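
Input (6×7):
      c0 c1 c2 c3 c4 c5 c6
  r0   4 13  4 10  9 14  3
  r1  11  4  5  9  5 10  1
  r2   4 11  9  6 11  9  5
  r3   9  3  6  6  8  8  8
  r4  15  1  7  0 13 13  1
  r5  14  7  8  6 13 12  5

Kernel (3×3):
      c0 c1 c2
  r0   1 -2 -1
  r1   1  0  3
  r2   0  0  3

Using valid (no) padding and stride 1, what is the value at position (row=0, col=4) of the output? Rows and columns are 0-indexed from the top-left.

1

The receptive field on the input at this output position is [9 14 3 / 5 10 1 / 11 9 5]. Elementwise product with the kernel and sum: 9·1 + 14·-2 + 3·-1 + 5·1 + 1·3 + 5·3.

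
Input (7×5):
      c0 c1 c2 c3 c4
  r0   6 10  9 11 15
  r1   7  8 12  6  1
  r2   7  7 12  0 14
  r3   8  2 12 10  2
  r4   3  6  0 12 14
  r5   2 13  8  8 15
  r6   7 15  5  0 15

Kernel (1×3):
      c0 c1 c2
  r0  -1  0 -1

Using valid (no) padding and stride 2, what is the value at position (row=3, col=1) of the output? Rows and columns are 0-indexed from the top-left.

-20

The receptive field on the input at this output position is [5 0 15]. Elementwise product with the kernel and sum: 5·-1 + 15·-1.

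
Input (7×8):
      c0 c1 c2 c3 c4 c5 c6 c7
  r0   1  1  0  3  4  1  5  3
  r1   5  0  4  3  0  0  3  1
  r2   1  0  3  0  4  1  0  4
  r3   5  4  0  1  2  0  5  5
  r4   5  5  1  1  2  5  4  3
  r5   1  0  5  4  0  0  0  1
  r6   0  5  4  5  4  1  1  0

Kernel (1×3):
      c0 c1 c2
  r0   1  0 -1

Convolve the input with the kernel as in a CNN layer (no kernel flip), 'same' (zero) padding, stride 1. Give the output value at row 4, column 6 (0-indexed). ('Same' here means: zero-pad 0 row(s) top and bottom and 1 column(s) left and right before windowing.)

The receptive field on the zero-padded input at this output position is [5 4 3]. Elementwise product with the kernel and sum: 5·1 + 3·-1.

2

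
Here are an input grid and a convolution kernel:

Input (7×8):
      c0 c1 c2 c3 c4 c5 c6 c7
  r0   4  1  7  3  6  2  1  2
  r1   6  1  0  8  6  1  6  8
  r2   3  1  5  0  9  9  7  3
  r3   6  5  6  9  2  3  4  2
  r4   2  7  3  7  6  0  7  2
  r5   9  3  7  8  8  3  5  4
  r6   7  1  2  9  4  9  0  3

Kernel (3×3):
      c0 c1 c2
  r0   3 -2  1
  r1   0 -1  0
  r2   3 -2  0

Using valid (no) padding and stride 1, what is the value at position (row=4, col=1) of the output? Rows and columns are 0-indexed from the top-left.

The receptive field on the input at this output position is [7 3 7 / 3 7 8 / 1 2 9]. Elementwise product with the kernel and sum: 7·3 + 3·-2 + 7·1 + 7·-1 + 1·3 + 2·-2.

14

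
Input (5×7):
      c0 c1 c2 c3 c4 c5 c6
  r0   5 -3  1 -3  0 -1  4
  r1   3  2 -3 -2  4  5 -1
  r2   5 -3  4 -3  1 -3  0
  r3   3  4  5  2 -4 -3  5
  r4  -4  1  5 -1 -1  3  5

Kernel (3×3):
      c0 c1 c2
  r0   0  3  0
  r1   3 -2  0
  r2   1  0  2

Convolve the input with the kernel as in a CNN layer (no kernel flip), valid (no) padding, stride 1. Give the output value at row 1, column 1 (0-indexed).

The receptive field on the input at this output position is [2 -3 -2 / -3 4 -3 / 4 5 2]. Elementwise product with the kernel and sum: -3·3 + -3·3 + 4·-2 + 4·1 + 2·2.

-18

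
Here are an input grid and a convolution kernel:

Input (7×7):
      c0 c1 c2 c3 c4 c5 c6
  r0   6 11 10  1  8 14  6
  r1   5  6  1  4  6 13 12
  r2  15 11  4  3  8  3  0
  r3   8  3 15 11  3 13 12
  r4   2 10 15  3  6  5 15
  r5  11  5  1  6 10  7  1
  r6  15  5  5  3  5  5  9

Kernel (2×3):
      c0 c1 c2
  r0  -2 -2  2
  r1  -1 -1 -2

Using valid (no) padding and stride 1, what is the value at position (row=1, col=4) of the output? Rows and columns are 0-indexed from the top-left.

-25

The receptive field on the input at this output position is [6 13 12 / 8 3 0]. Elementwise product with the kernel and sum: 6·-2 + 13·-2 + 12·2 + 8·-1 + 3·-1 + 0·-2.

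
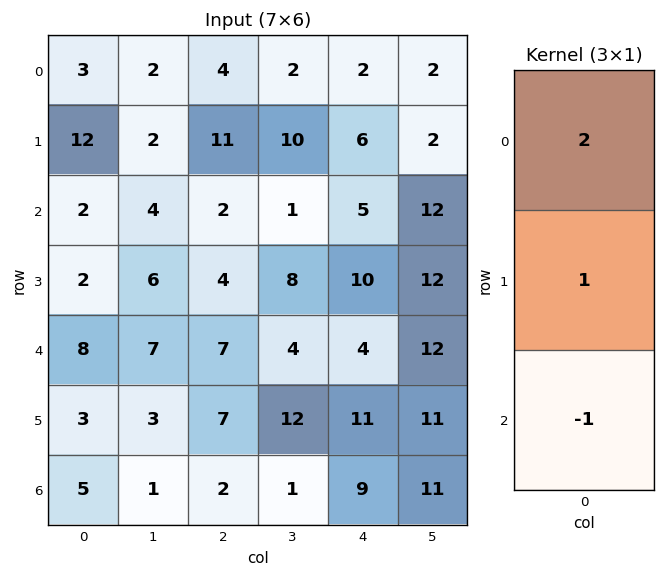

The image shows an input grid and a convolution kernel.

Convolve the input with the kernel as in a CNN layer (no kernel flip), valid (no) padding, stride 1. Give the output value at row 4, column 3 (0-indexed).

19

The receptive field on the input at this output position is [4 / 12 / 1]. Elementwise product with the kernel and sum: 4·2 + 12·1 + 1·-1.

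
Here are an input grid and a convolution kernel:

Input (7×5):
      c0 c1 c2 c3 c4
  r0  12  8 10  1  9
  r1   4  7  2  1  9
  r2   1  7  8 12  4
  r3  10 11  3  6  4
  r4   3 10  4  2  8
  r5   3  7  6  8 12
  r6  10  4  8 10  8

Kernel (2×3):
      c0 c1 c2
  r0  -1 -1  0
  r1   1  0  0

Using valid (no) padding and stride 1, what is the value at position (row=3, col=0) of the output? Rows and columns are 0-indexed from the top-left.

The receptive field on the input at this output position is [10 11 3 / 3 10 4]. Elementwise product with the kernel and sum: 10·-1 + 11·-1 + 3·1.

-18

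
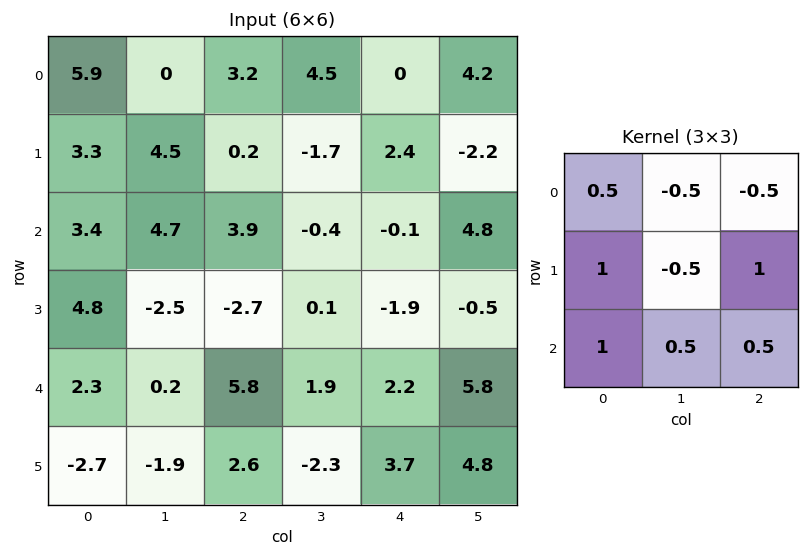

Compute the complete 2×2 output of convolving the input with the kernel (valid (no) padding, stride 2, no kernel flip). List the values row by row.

Output[0,0]: The receptive field on the input at this output position is [5.9 0 3.2 / 3.3 4.5 0.2 / 3.4 4.7 3.9]. Elementwise product with the kernel and sum: 5.9·0.5 + 0·-0.5 + 3.2·-0.5 + 3.3·1 + 4.5·-0.5 + 0.2·1 + 3.4·1 + 4.7·0.5 + 3.9·0.5.

10.3 6.45
6.05 5.4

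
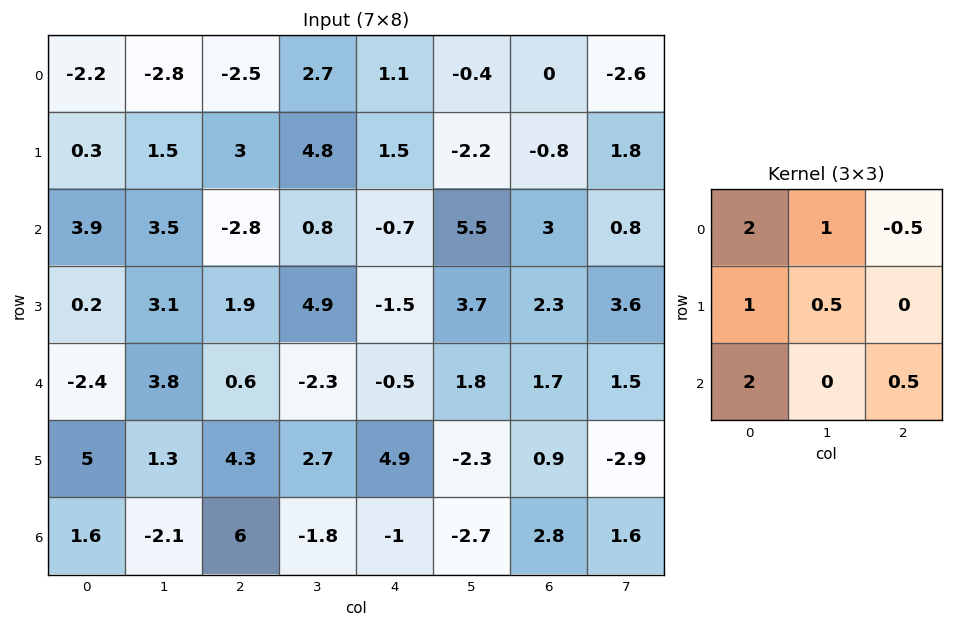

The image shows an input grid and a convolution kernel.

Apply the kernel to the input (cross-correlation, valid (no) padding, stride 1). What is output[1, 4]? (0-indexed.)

1.4

The receptive field on the input at this output position is [1.5 -2.2 -0.8 / -0.7 5.5 3 / -1.5 3.7 2.3]. Elementwise product with the kernel and sum: 1.5·2 + -2.2·1 + -0.8·-0.5 + -0.7·1 + 5.5·0.5 + -1.5·2 + 2.3·0.5.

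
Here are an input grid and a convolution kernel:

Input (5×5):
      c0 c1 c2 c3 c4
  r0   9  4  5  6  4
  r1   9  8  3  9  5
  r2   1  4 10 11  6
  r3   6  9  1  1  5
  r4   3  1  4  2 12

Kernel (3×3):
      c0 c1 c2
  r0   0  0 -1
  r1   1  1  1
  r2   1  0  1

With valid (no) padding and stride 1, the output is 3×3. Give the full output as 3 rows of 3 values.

Output[0,0]: The receptive field on the input at this output position is [9 4 5 / 9 8 3 / 1 4 10]. Elementwise product with the kernel and sum: 5·-1 + 9·1 + 8·1 + 3·1 + 1·1 + 10·1.
Output[0,1]: The receptive field on the input at this output position is [4 5 6 / 8 3 9 / 4 10 11]. Elementwise product with the kernel and sum: 6·-1 + 8·1 + 3·1 + 9·1 + 4·1 + 11·1.

26 29 29
19 26 28
13 3 17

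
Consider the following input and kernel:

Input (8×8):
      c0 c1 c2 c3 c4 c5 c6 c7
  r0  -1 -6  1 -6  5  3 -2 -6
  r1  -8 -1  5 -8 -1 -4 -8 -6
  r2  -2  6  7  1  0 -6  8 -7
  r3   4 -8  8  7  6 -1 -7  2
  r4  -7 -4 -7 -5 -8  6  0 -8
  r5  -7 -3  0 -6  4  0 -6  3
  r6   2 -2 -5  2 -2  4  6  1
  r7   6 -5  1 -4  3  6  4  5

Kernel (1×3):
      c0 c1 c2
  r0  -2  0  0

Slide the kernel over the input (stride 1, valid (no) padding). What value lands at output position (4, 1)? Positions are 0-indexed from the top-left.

The receptive field on the input at this output position is [-4 -7 -5]. Elementwise product with the kernel and sum: -4·-2.

8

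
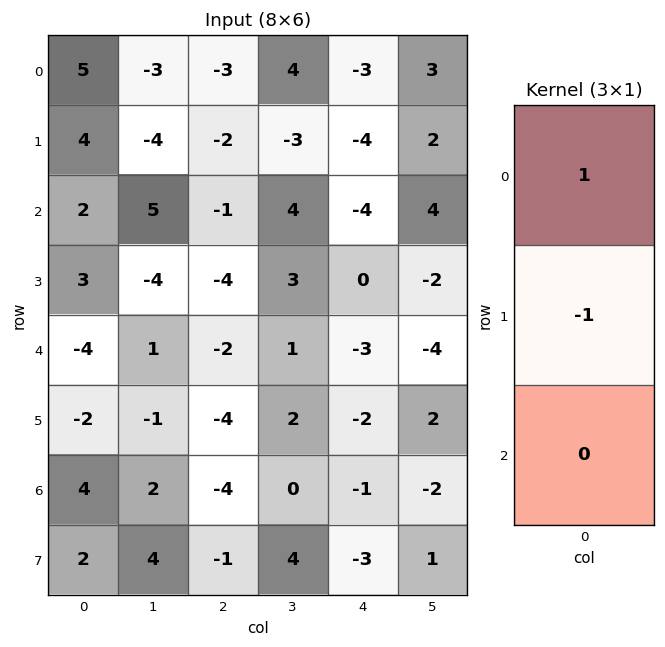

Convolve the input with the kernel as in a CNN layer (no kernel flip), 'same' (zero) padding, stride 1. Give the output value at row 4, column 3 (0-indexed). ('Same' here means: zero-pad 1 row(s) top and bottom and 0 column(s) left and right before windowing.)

The receptive field on the zero-padded input at this output position is [3 / 1 / 2]. Elementwise product with the kernel and sum: 3·1 + 1·-1.

2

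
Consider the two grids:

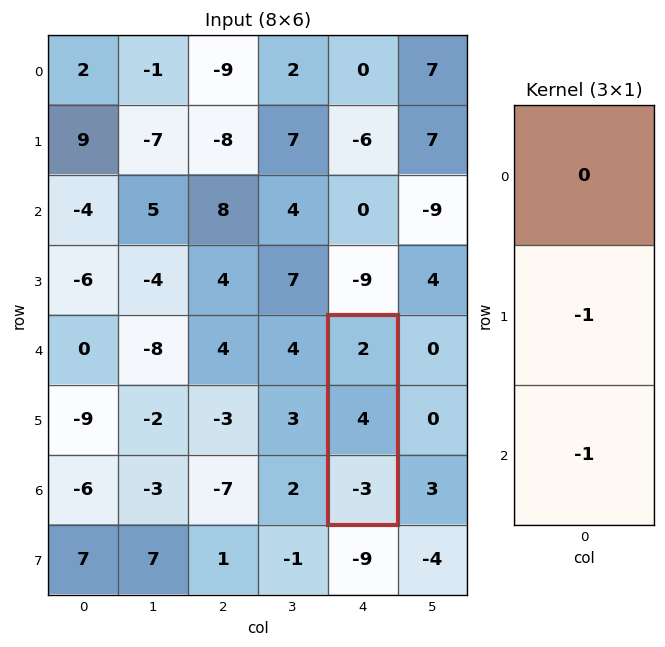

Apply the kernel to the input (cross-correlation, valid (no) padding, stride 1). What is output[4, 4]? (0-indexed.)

The receptive field on the input at this output position is [2 / 4 / -3]. Elementwise product with the kernel and sum: 4·-1 + -3·-1.

-1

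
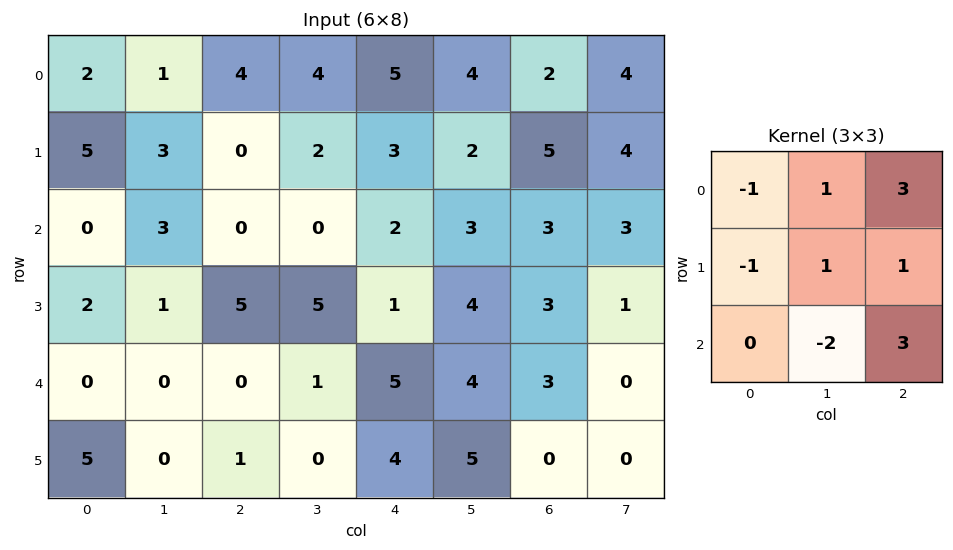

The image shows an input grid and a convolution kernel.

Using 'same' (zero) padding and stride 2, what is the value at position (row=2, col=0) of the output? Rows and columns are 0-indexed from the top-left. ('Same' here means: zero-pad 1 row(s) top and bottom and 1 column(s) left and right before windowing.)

-5

The receptive field on the zero-padded input at this output position is [0 2 1 / 0 0 0 / 0 5 0]. Elementwise product with the kernel and sum: 0·-1 + 2·1 + 1·3 + 0·-1 + 0·1 + 0·1 + 5·-2 + 0·3.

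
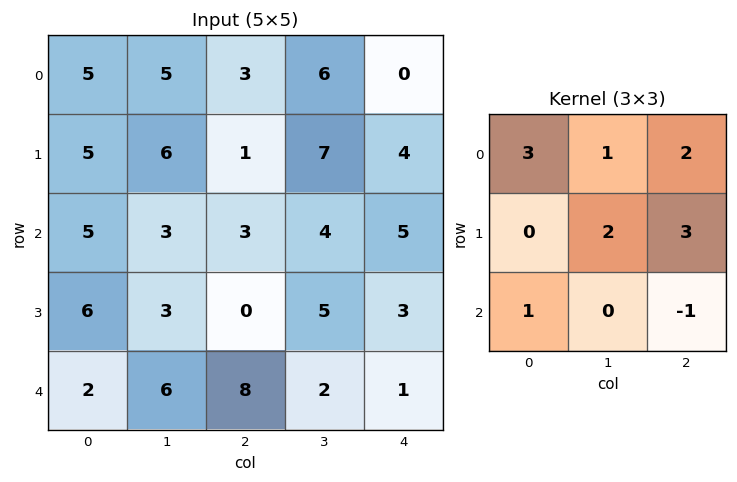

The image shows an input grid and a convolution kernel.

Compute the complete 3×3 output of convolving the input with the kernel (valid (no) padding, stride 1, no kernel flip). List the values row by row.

43 52 39
44 49 38
24 39 49

Output[0,0]: The receptive field on the input at this output position is [5 5 3 / 5 6 1 / 5 3 3]. Elementwise product with the kernel and sum: 5·3 + 5·1 + 3·2 + 6·2 + 1·3 + 5·1 + 3·-1.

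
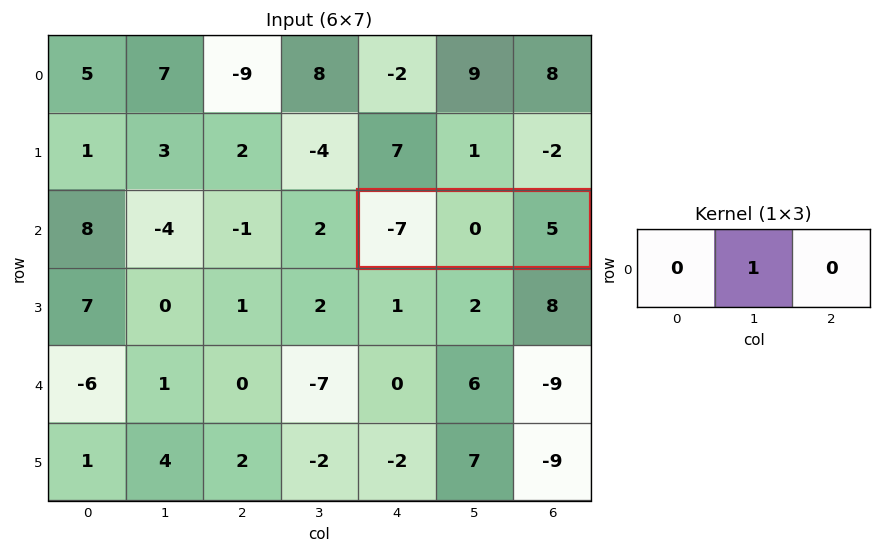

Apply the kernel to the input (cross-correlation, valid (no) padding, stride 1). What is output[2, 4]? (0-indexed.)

0

The receptive field on the input at this output position is [-7 0 5]. Elementwise product with the kernel and sum: 0·1.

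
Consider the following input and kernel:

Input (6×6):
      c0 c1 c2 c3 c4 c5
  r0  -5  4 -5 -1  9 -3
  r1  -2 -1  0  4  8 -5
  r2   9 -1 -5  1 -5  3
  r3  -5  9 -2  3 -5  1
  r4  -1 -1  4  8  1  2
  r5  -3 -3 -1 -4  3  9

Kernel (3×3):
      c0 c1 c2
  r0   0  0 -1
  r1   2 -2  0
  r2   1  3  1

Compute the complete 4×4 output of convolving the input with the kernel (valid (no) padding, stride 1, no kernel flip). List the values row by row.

Output[0,0]: The receptive field on the input at this output position is [-5 4 -5 / -2 -1 0 / 9 -1 -5]. Elementwise product with the kernel and sum: -5·-1 + -2·2 + -1·-2 + 9·1 + -1·3 + -5·1.
Output[0,1]: The receptive field on the input at this output position is [4 -5 -1 / -1 0 4 / -1 -5 1]. Elementwise product with the kernel and sum: -1·-1 + -1·2 + 0·-2 + -1·1 + -5·3 + 1·1.

4 -16 -24 -16
40 10 -18 6
-23 40 24 26
-11 -23 -13 27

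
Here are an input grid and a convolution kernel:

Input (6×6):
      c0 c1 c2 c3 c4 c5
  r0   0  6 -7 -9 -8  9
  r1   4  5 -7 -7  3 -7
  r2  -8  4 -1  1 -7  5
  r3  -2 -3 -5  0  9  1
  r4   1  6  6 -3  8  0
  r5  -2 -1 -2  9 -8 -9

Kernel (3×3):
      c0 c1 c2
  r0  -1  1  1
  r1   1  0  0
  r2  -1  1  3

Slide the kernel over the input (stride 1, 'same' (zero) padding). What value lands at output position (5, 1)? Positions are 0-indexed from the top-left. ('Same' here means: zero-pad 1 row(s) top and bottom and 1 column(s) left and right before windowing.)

9

The receptive field on the zero-padded input at this output position is [1 6 6 / -2 -1 -2 / 0 0 0]. Elementwise product with the kernel and sum: 1·-1 + 6·1 + 6·1 + -2·1 + 0·-1 + 0·1 + 0·3.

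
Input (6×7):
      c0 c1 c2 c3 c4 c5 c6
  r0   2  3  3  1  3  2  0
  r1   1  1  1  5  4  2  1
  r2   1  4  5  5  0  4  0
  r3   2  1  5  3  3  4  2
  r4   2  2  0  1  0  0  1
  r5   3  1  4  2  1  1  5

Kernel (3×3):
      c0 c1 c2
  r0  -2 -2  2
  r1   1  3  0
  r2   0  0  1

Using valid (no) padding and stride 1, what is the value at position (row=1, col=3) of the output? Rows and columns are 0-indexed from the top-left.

-5

The receptive field on the input at this output position is [5 4 2 / 5 0 4 / 3 3 4]. Elementwise product with the kernel and sum: 5·-2 + 4·-2 + 2·2 + 5·1 + 0·3 + 4·1.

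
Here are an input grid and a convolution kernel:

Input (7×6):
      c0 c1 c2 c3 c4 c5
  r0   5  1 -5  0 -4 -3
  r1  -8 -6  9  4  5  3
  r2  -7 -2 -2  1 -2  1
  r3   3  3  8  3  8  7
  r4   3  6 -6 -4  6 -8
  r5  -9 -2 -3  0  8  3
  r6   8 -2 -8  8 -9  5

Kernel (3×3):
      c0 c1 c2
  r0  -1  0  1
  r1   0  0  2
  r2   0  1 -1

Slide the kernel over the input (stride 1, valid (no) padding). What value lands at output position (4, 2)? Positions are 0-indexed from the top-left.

45

The receptive field on the input at this output position is [-6 -4 6 / -3 0 8 / -8 8 -9]. Elementwise product with the kernel and sum: -6·-1 + 6·1 + 8·2 + 8·1 + -9·-1.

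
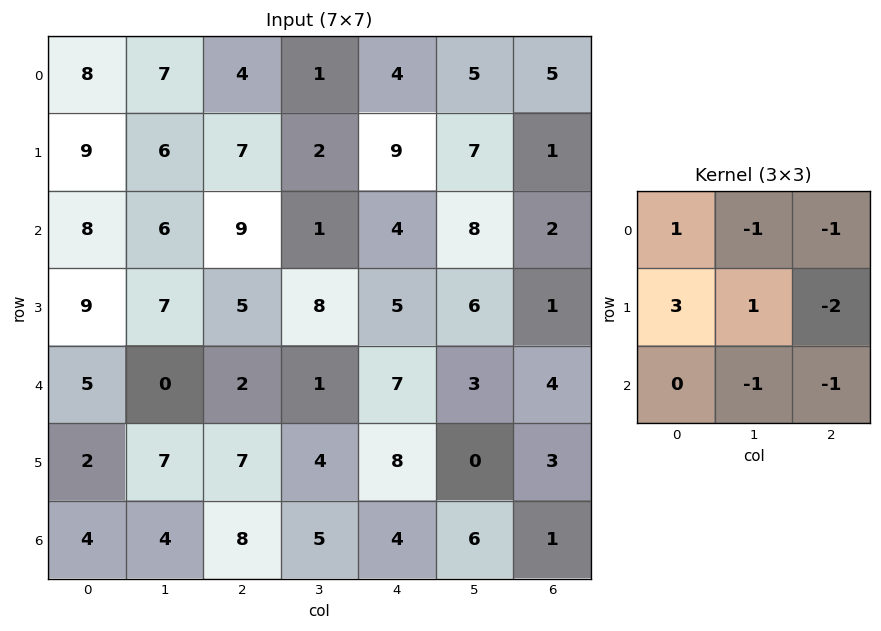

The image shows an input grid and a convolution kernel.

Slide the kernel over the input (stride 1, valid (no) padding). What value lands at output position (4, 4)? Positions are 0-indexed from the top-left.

The receptive field on the input at this output position is [7 3 4 / 8 0 3 / 4 6 1]. Elementwise product with the kernel and sum: 7·1 + 3·-1 + 4·-1 + 8·3 + 0·1 + 3·-2 + 6·-1 + 1·-1.

11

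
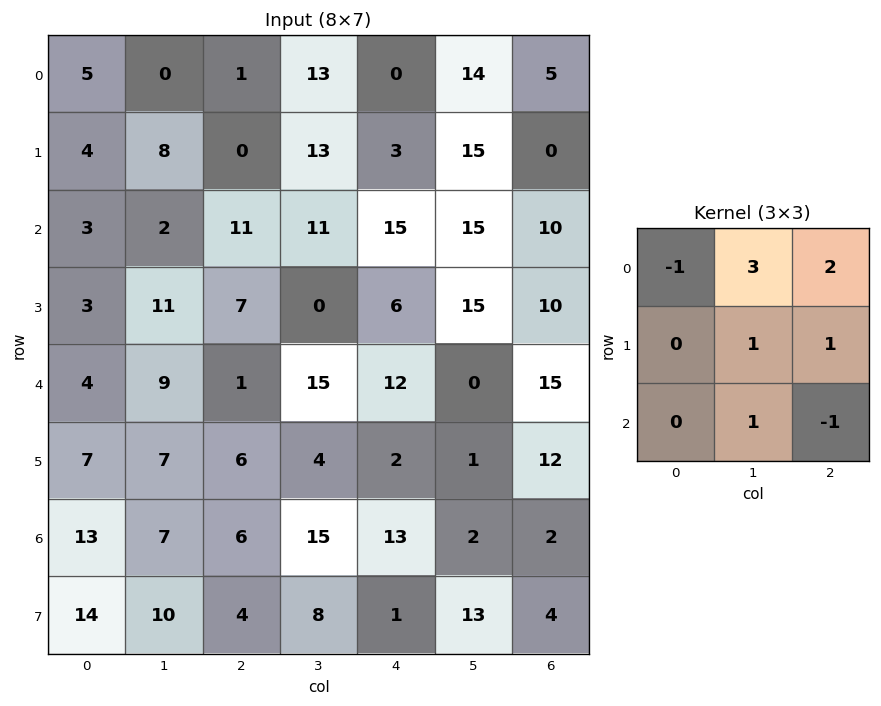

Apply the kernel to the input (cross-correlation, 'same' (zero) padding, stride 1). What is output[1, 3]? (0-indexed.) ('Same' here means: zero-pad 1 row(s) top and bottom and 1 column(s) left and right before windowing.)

50

The receptive field on the zero-padded input at this output position is [1 13 0 / 0 13 3 / 11 11 15]. Elementwise product with the kernel and sum: 1·-1 + 13·3 + 0·2 + 13·1 + 3·1 + 11·1 + 15·-1.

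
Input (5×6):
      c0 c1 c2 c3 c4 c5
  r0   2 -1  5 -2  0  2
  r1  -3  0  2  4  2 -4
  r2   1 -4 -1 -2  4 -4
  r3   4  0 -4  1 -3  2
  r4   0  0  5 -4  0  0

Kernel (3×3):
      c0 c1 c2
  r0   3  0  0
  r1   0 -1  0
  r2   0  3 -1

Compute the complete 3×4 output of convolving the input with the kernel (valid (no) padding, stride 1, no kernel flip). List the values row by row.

-5 -6 1 8
-1 -12 14 -3
-2 11 -16 -3

Output[0,0]: The receptive field on the input at this output position is [2 -1 5 / -3 0 2 / 1 -4 -1]. Elementwise product with the kernel and sum: 2·3 + 0·-1 + -4·3 + -1·-1.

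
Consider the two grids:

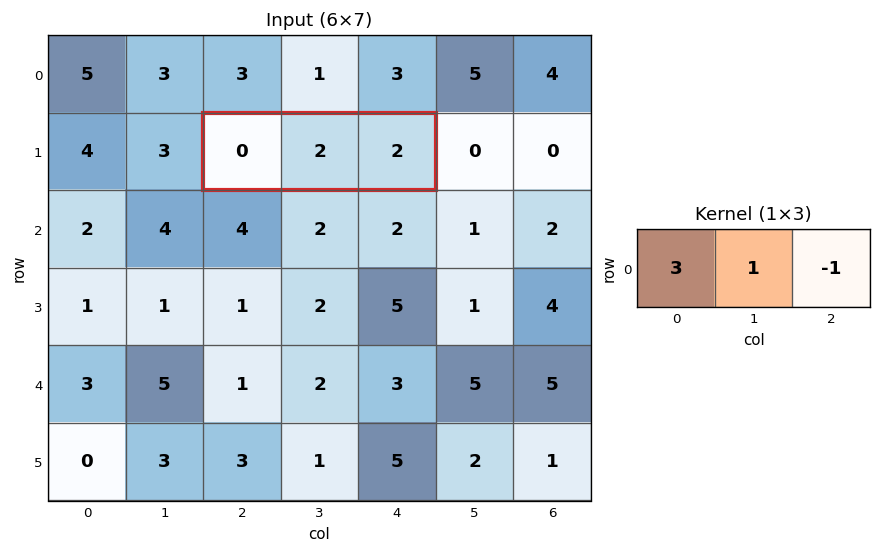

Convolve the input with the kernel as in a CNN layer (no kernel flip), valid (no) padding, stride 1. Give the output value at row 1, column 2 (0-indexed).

The receptive field on the input at this output position is [0 2 2]. Elementwise product with the kernel and sum: 0·3 + 2·1 + 2·-1.

0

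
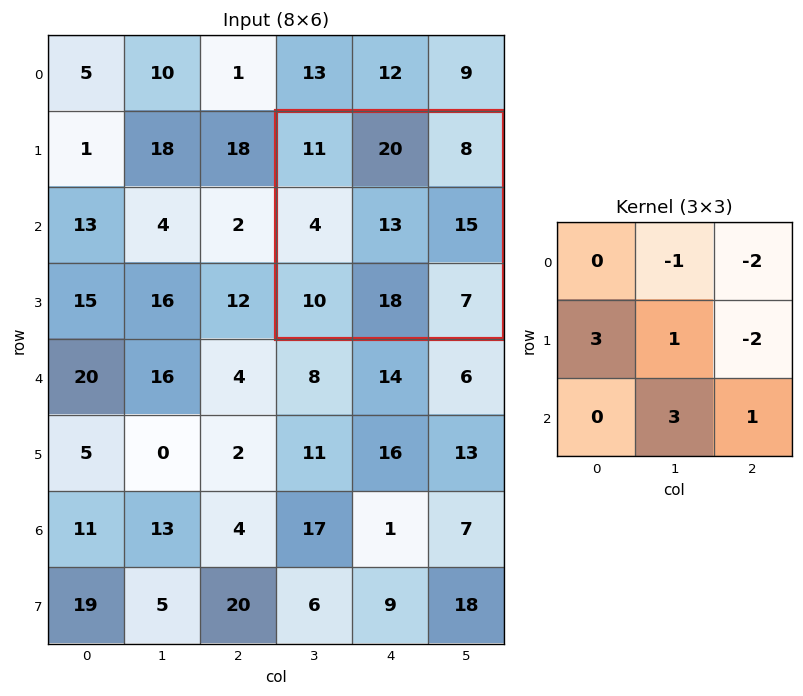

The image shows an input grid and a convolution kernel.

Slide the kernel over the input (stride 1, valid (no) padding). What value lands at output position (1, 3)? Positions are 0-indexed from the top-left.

The receptive field on the input at this output position is [11 20 8 / 4 13 15 / 10 18 7]. Elementwise product with the kernel and sum: 20·-1 + 8·-2 + 4·3 + 13·1 + 15·-2 + 18·3 + 7·1.

20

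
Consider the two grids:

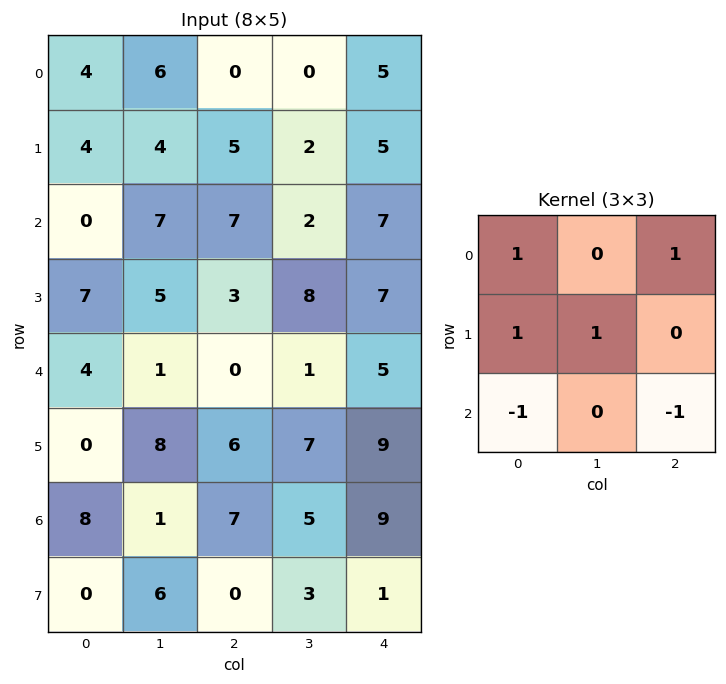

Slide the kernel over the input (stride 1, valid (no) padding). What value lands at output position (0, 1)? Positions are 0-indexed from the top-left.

6

The receptive field on the input at this output position is [6 0 0 / 4 5 2 / 7 7 2]. Elementwise product with the kernel and sum: 6·1 + 0·1 + 4·1 + 5·1 + 7·-1 + 2·-1.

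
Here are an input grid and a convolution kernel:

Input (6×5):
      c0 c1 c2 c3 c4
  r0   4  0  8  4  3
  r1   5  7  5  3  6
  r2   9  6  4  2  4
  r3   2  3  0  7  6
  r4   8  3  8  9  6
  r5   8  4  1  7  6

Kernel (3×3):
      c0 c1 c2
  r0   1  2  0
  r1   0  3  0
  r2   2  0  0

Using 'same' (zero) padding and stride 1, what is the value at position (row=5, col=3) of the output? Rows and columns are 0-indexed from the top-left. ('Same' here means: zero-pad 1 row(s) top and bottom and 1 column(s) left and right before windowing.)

47

The receptive field on the zero-padded input at this output position is [8 9 6 / 1 7 6 / 0 0 0]. Elementwise product with the kernel and sum: 8·1 + 9·2 + 7·3 + 0·2.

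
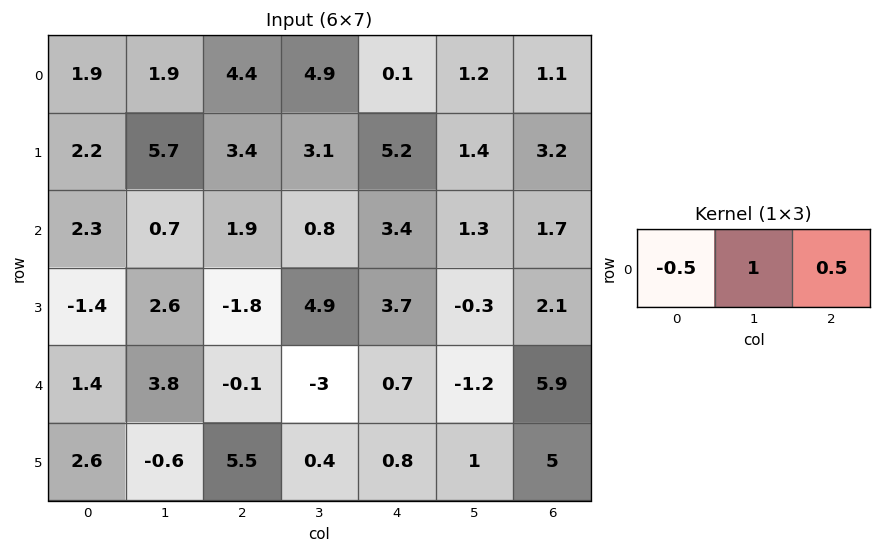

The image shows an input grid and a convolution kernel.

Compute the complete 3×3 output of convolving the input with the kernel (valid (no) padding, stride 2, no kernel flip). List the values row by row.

3.15 2.75 1.7
0.5 1.55 0.45
3.05 -2.6 1.4

Output[0,0]: The receptive field on the input at this output position is [1.9 1.9 4.4]. Elementwise product with the kernel and sum: 1.9·-0.5 + 1.9·1 + 4.4·0.5.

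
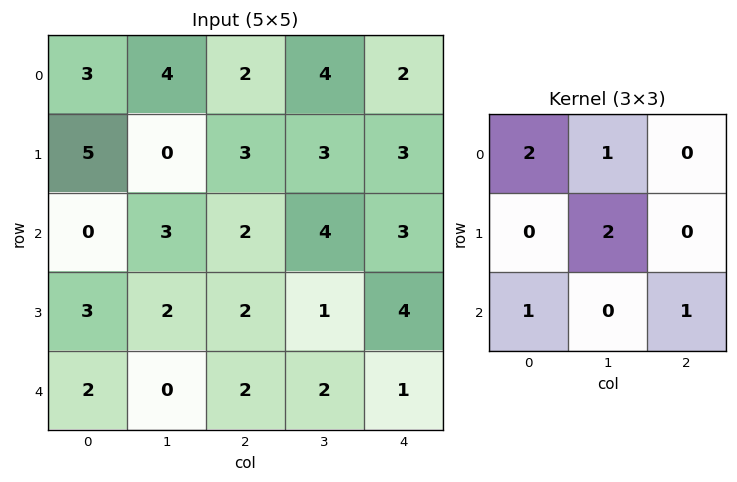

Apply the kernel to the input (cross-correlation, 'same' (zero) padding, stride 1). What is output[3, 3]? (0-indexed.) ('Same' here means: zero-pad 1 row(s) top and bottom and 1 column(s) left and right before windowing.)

13

The receptive field on the zero-padded input at this output position is [2 4 3 / 2 1 4 / 2 2 1]. Elementwise product with the kernel and sum: 2·2 + 4·1 + 1·2 + 2·1 + 1·1.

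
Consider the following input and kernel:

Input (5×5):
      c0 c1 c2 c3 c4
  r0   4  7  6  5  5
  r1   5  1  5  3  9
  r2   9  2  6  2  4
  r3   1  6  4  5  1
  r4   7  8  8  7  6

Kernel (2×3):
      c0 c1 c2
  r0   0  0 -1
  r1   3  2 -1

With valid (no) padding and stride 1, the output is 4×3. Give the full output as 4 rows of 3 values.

Output[0,0]: The receptive field on the input at this output position is [4 7 6 / 5 1 5]. Elementwise product with the kernel and sum: 6·-1 + 5·3 + 1·2 + 5·-1.

6 5 7
20 13 9
5 19 17
25 28 31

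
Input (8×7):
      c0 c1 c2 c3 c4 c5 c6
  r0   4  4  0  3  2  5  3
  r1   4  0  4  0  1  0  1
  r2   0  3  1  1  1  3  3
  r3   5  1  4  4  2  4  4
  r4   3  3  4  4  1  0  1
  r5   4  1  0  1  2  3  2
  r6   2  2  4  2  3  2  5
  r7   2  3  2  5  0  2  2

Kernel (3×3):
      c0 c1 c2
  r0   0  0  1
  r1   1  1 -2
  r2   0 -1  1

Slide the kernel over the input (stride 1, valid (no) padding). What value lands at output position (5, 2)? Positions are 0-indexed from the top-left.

-3

The receptive field on the input at this output position is [0 1 2 / 4 2 3 / 2 5 0]. Elementwise product with the kernel and sum: 2·1 + 4·1 + 2·1 + 3·-2 + 5·-1 + 0·1.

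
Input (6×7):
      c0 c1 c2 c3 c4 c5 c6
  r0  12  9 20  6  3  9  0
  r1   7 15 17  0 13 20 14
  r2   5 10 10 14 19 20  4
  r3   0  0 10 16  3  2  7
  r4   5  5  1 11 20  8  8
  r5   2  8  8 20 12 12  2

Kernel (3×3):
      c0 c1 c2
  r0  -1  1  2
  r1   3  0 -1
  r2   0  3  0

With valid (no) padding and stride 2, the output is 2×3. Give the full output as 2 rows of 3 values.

Output[0,0]: The receptive field on the input at this output position is [12 9 20 / 7 15 17 / 5 10 10]. Elementwise product with the kernel and sum: 12·-1 + 9·1 + 20·2 + 7·3 + 17·-1 + 10·3.
Output[0,1]: The receptive field on the input at this output position is [20 6 3 / 17 0 13 / 10 14 19]. Elementwise product with the kernel and sum: 20·-1 + 6·1 + 3·2 + 17·3 + 13·-1 + 14·3.

71 72 91
30 102 35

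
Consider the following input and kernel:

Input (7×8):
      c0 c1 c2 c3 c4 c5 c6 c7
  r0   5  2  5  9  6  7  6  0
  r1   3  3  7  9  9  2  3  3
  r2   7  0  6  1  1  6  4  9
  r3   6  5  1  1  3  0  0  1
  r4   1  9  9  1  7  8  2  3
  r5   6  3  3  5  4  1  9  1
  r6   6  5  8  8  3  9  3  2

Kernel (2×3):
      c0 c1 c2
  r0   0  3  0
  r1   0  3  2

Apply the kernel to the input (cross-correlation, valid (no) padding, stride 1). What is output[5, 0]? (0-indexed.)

The receptive field on the input at this output position is [6 3 3 / 6 5 8]. Elementwise product with the kernel and sum: 3·3 + 5·3 + 8·2.

40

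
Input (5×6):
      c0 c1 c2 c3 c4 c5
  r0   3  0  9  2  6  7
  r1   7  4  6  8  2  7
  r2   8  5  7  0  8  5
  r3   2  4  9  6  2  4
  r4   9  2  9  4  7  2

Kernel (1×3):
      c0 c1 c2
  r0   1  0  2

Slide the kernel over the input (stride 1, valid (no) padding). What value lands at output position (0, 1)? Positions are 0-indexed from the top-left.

The receptive field on the input at this output position is [0 9 2]. Elementwise product with the kernel and sum: 0·1 + 2·2.

4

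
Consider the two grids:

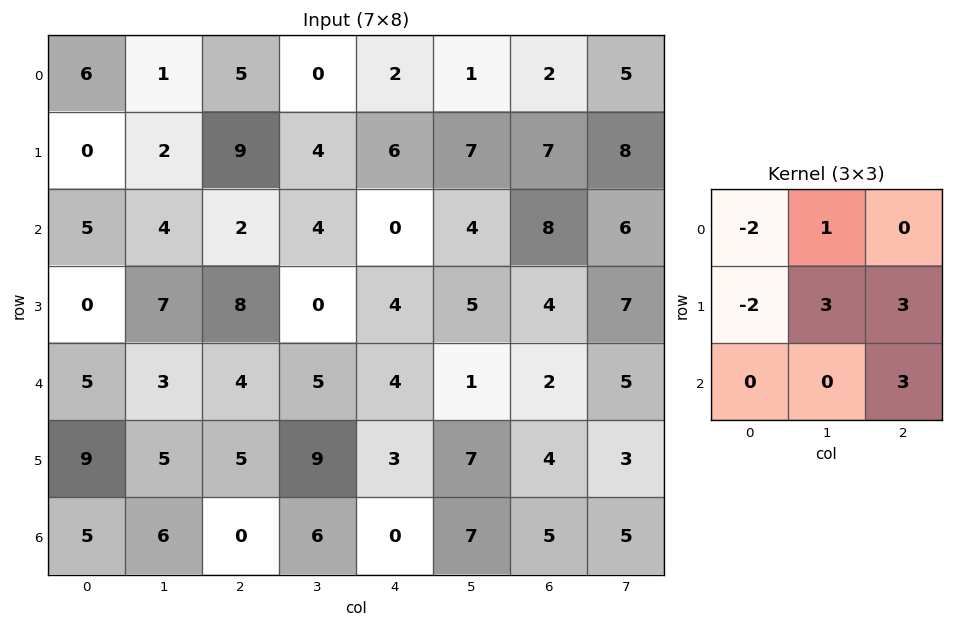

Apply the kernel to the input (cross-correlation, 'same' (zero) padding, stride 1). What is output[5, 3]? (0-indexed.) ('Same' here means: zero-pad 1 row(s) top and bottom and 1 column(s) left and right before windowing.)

The receptive field on the zero-padded input at this output position is [4 5 4 / 5 9 3 / 0 6 0]. Elementwise product with the kernel and sum: 4·-2 + 5·1 + 5·-2 + 9·3 + 3·3 + 0·3.

23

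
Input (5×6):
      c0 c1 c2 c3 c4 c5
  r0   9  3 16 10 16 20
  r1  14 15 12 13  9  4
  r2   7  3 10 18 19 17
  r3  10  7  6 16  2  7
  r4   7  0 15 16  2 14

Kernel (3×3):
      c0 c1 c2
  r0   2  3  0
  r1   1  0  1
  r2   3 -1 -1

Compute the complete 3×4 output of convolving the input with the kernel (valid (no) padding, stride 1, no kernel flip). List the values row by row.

61 63 76 103
107 86 92 127
45 28 109 148

Output[0,0]: The receptive field on the input at this output position is [9 3 16 / 14 15 12 / 7 3 10]. Elementwise product with the kernel and sum: 9·2 + 3·3 + 14·1 + 12·1 + 7·3 + 3·-1 + 10·-1.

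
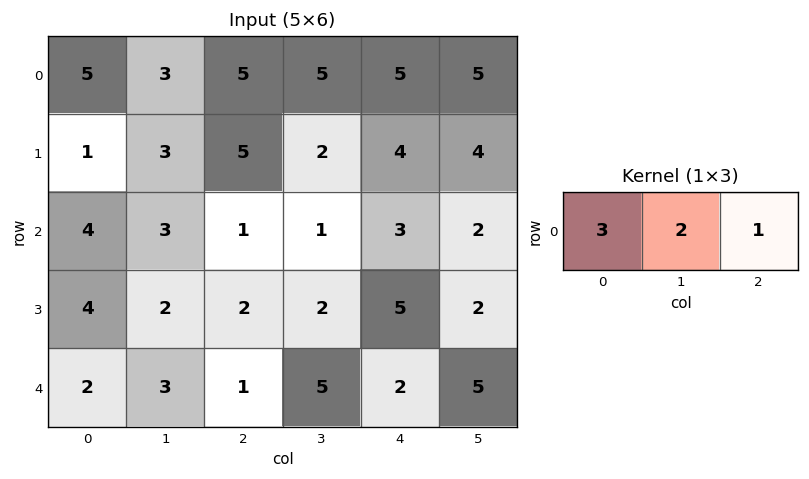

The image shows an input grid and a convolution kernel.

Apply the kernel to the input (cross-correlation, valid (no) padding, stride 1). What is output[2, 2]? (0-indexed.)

The receptive field on the input at this output position is [1 1 3]. Elementwise product with the kernel and sum: 1·3 + 1·2 + 3·1.

8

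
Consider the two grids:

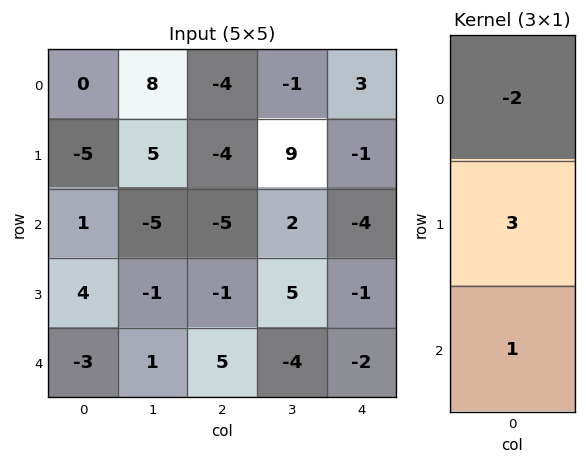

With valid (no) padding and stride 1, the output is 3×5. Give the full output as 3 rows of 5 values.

Output[0,0]: The receptive field on the input at this output position is [0 / -5 / 1]. Elementwise product with the kernel and sum: 0·-2 + -5·3 + 1·1.

-14 -6 -9 31 -13
17 -26 -8 -7 -11
7 8 12 7 3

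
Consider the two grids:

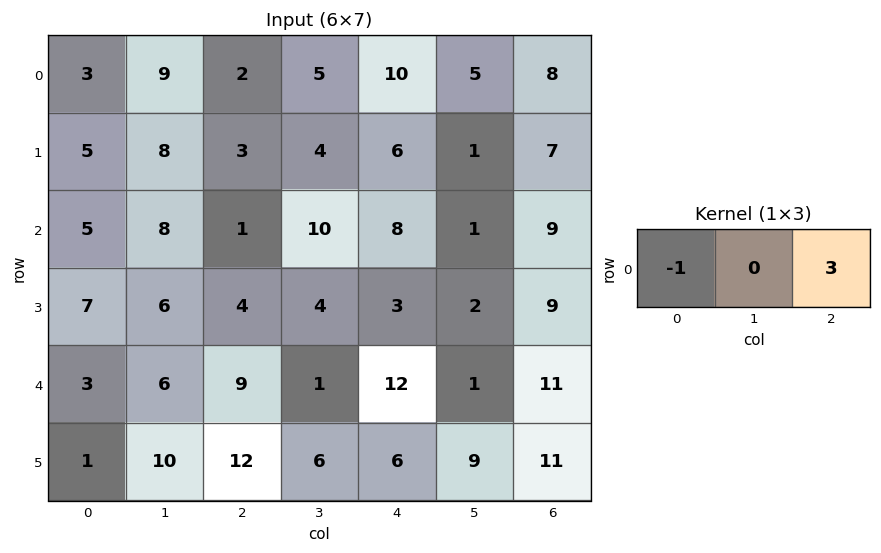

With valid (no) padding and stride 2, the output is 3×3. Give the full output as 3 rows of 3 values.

3 28 14
-2 23 19
24 27 21

Output[0,0]: The receptive field on the input at this output position is [3 9 2]. Elementwise product with the kernel and sum: 3·-1 + 2·3.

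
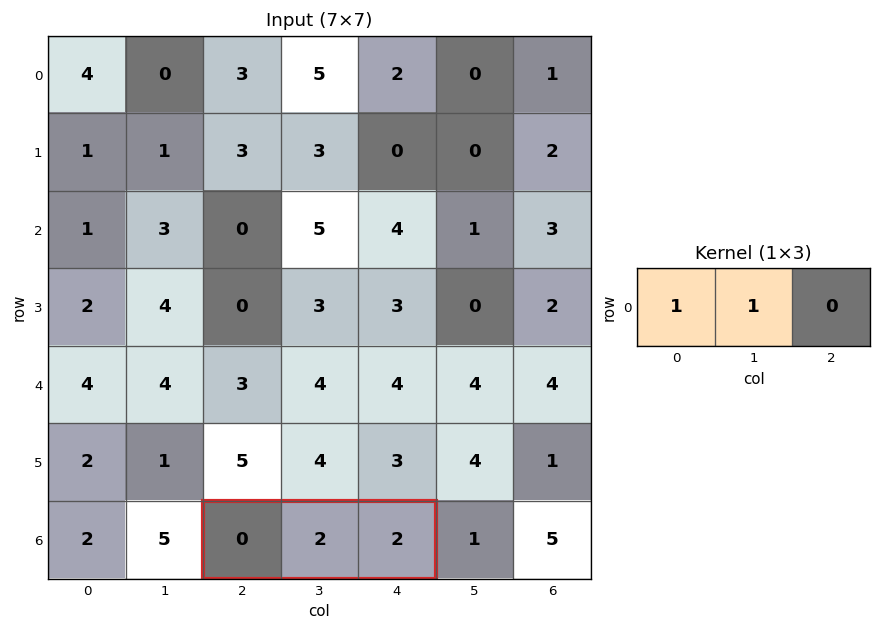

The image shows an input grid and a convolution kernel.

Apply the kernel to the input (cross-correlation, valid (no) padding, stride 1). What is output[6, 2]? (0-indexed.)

2

The receptive field on the input at this output position is [0 2 2]. Elementwise product with the kernel and sum: 0·1 + 2·1.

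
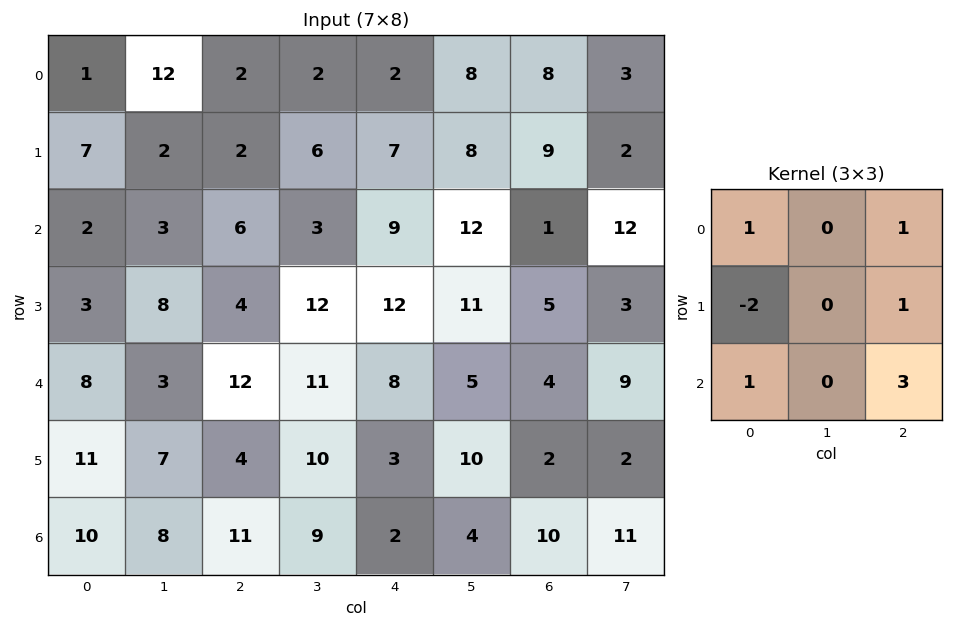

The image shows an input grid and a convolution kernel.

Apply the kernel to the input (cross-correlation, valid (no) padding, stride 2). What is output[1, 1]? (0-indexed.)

The receptive field on the input at this output position is [6 3 9 / 4 12 12 / 12 11 8]. Elementwise product with the kernel and sum: 6·1 + 9·1 + 4·-2 + 12·1 + 12·1 + 8·3.

55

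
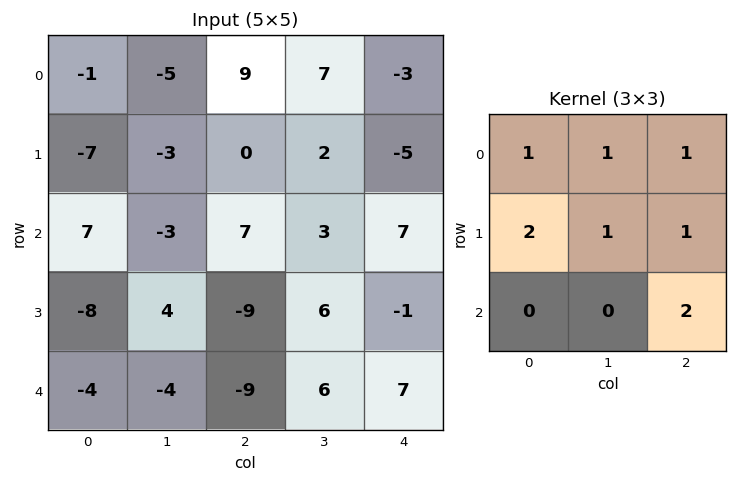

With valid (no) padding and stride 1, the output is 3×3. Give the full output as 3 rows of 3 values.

0 13 24
-10 15 19
-28 24 18

Output[0,0]: The receptive field on the input at this output position is [-1 -5 9 / -7 -3 0 / 7 -3 7]. Elementwise product with the kernel and sum: -1·1 + -5·1 + 9·1 + -7·2 + -3·1 + 0·1 + 7·2.
Output[0,1]: The receptive field on the input at this output position is [-5 9 7 / -3 0 2 / -3 7 3]. Elementwise product with the kernel and sum: -5·1 + 9·1 + 7·1 + -3·2 + 0·1 + 2·1 + 3·2.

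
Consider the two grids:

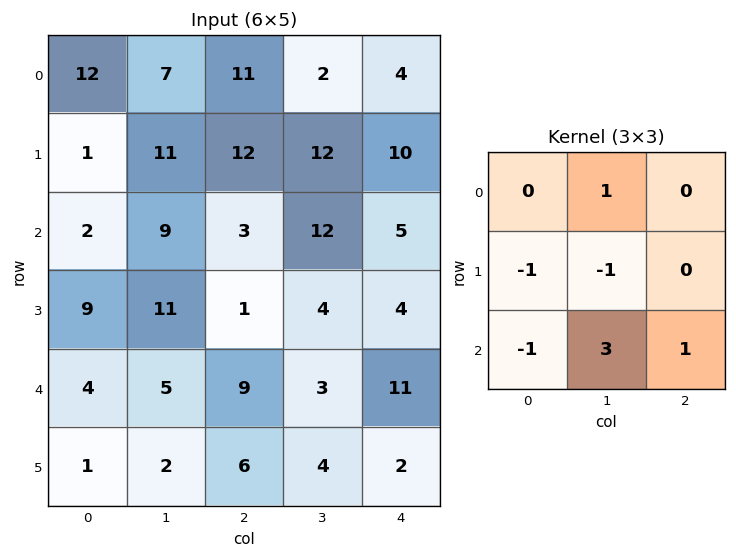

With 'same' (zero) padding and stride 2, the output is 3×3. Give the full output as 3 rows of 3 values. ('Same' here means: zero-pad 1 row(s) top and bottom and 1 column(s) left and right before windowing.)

Output[0,0]: The receptive field on the zero-padded input at this output position is [0 0 0 / 0 12 7 / 0 1 11]. Elementwise product with the kernel and sum: 0·1 + 0·-1 + 12·-1 + 0·-1 + 1·3 + 11·1.

2 19 12
37 -4 1
10 7 -8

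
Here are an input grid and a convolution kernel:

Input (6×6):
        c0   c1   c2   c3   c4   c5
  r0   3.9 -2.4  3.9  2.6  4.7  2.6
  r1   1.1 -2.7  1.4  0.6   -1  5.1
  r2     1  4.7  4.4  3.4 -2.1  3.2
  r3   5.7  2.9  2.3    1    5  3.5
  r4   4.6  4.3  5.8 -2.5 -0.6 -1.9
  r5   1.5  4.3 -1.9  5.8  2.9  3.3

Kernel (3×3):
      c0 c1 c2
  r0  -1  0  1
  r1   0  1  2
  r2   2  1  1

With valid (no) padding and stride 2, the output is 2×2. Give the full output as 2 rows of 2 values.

11.2 9.5
30.2 13

Output[0,0]: The receptive field on the input at this output position is [3.9 -2.4 3.9 / 1.1 -2.7 1.4 / 1 4.7 4.4]. Elementwise product with the kernel and sum: 3.9·-1 + 3.9·1 + -2.7·1 + 1.4·2 + 1·2 + 4.7·1 + 4.4·1.
Output[0,1]: The receptive field on the input at this output position is [3.9 2.6 4.7 / 1.4 0.6 -1 / 4.4 3.4 -2.1]. Elementwise product with the kernel and sum: 3.9·-1 + 4.7·1 + 0.6·1 + -1·2 + 4.4·2 + 3.4·1 + -2.1·1.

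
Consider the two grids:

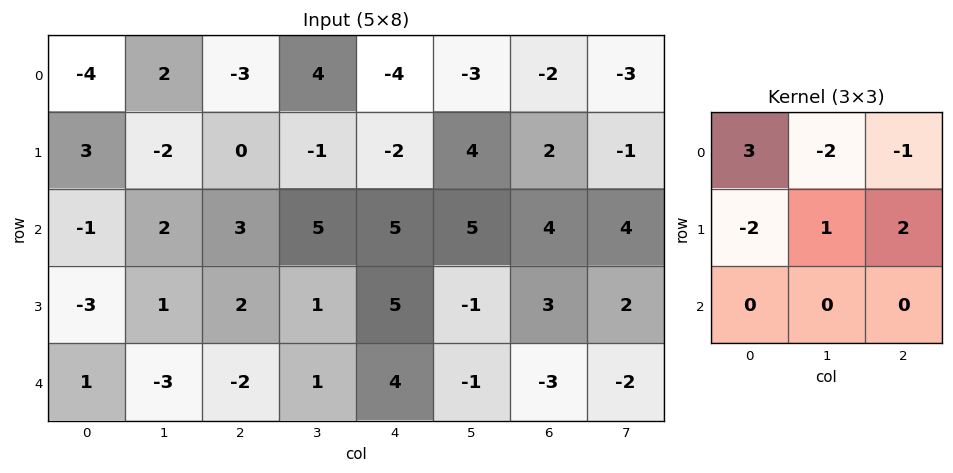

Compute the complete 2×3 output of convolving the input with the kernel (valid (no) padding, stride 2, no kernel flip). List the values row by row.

-21 -18 8
1 1 -4

Output[0,0]: The receptive field on the input at this output position is [-4 2 -3 / 3 -2 0 / -1 2 3]. Elementwise product with the kernel and sum: -4·3 + 2·-2 + -3·-1 + 3·-2 + -2·1 + 0·2.
Output[0,1]: The receptive field on the input at this output position is [-3 4 -4 / 0 -1 -2 / 3 5 5]. Elementwise product with the kernel and sum: -3·3 + 4·-2 + -4·-1 + 0·-2 + -1·1 + -2·2.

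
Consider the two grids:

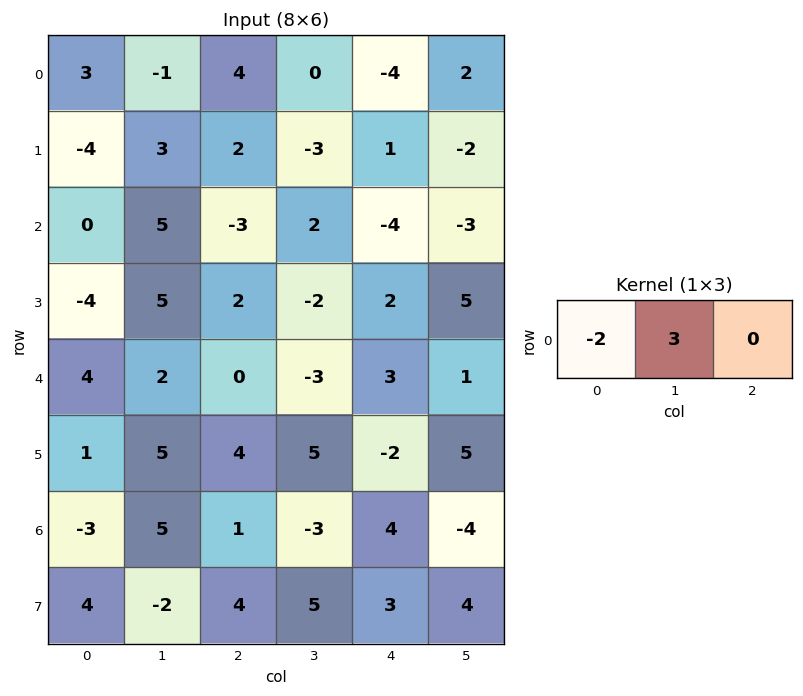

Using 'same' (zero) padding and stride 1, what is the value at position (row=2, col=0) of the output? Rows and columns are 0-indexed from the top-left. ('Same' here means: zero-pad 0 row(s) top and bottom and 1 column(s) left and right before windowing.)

The receptive field on the zero-padded input at this output position is [0 0 5]. Elementwise product with the kernel and sum: 0·-2 + 0·3.

0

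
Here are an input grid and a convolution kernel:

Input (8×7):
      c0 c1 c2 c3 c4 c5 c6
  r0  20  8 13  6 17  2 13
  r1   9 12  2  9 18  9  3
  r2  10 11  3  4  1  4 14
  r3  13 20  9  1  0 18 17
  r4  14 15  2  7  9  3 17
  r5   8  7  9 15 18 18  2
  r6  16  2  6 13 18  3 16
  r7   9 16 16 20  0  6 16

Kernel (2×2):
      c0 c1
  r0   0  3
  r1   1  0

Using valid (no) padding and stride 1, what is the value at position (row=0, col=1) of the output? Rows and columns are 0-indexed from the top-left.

The receptive field on the input at this output position is [8 13 / 12 2]. Elementwise product with the kernel and sum: 13·3 + 12·1.

51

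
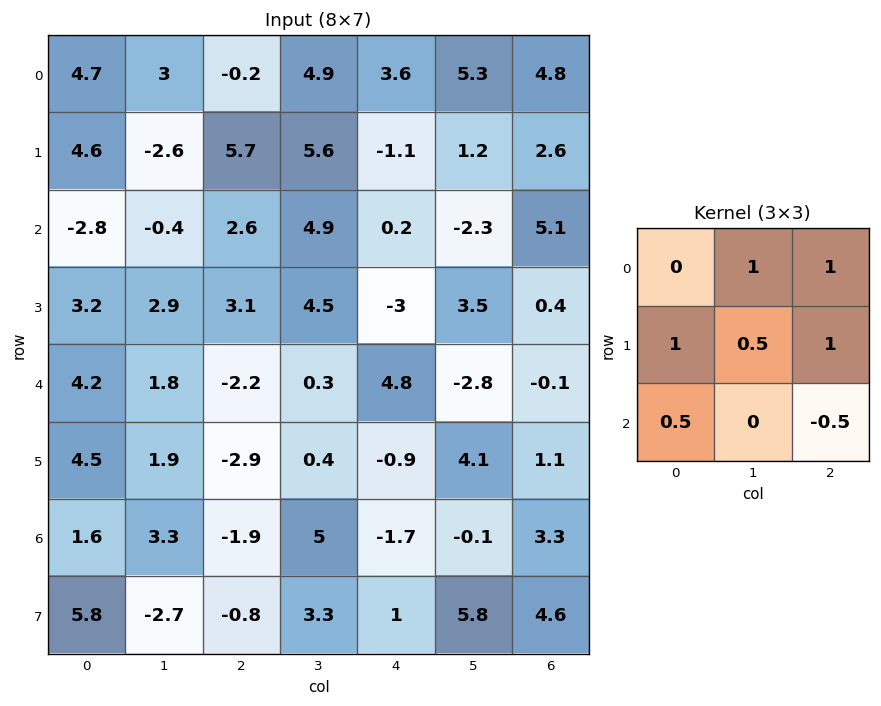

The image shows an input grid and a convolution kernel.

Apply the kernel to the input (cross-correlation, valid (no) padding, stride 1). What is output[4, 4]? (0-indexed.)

The receptive field on the input at this output position is [4.8 -2.8 -0.1 / -0.9 4.1 1.1 / -1.7 -0.1 3.3]. Elementwise product with the kernel and sum: -2.8·1 + -0.1·1 + -0.9·1 + 4.1·0.5 + 1.1·1 + -1.7·0.5 + 3.3·-0.5.

-3.15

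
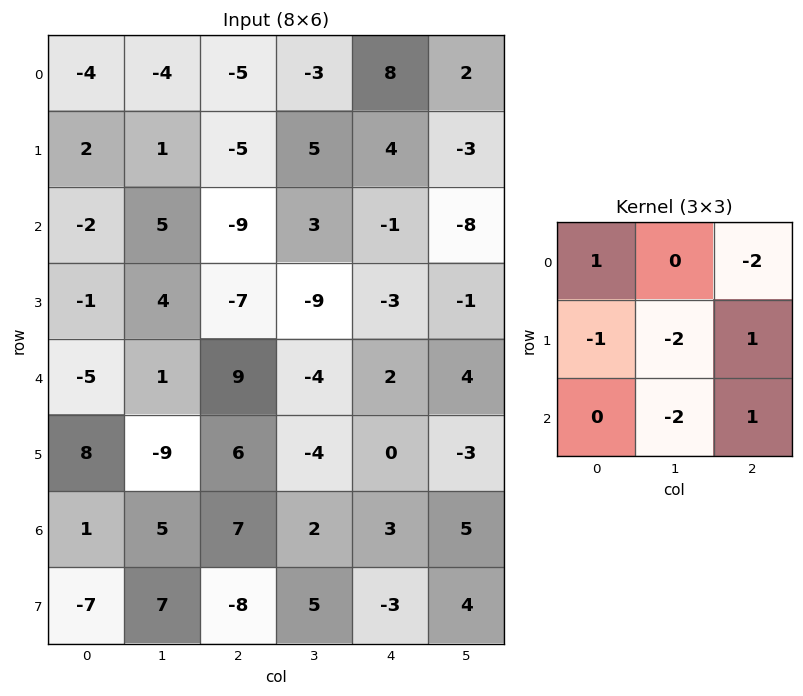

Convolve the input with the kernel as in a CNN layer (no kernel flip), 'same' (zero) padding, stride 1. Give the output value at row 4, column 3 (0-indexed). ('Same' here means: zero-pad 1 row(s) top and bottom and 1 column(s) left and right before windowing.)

The receptive field on the zero-padded input at this output position is [-7 -9 -3 / 9 -4 2 / 6 -4 0]. Elementwise product with the kernel and sum: -7·1 + -3·-2 + 9·-1 + -4·-2 + 2·1 + -4·-2 + 0·1.

8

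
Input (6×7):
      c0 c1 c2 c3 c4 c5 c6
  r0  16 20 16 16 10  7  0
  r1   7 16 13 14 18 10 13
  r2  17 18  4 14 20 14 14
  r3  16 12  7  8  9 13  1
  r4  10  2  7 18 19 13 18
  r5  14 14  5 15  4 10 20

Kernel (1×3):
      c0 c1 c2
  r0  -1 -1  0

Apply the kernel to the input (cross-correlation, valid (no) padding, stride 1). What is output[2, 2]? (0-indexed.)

The receptive field on the input at this output position is [4 14 20]. Elementwise product with the kernel and sum: 4·-1 + 14·-1.

-18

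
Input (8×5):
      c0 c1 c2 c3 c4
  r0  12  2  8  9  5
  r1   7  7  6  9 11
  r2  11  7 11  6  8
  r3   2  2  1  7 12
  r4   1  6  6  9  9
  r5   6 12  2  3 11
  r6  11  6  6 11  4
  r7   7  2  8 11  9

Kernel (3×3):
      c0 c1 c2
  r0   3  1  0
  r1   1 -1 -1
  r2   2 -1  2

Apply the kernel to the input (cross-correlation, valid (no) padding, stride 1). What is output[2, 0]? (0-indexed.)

47

The receptive field on the input at this output position is [11 7 11 / 2 2 1 / 1 6 6]. Elementwise product with the kernel and sum: 11·3 + 7·1 + 2·1 + 2·-1 + 1·-1 + 1·2 + 6·-1 + 6·2.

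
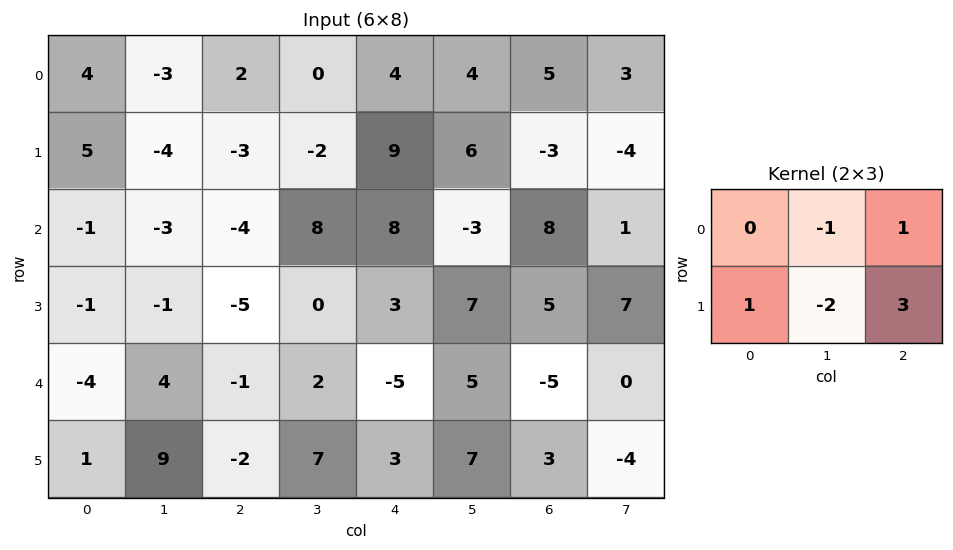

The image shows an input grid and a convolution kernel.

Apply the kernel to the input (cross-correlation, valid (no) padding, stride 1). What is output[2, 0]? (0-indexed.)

-15

The receptive field on the input at this output position is [-1 -3 -4 / -1 -1 -5]. Elementwise product with the kernel and sum: -3·-1 + -4·1 + -1·1 + -1·-2 + -5·3.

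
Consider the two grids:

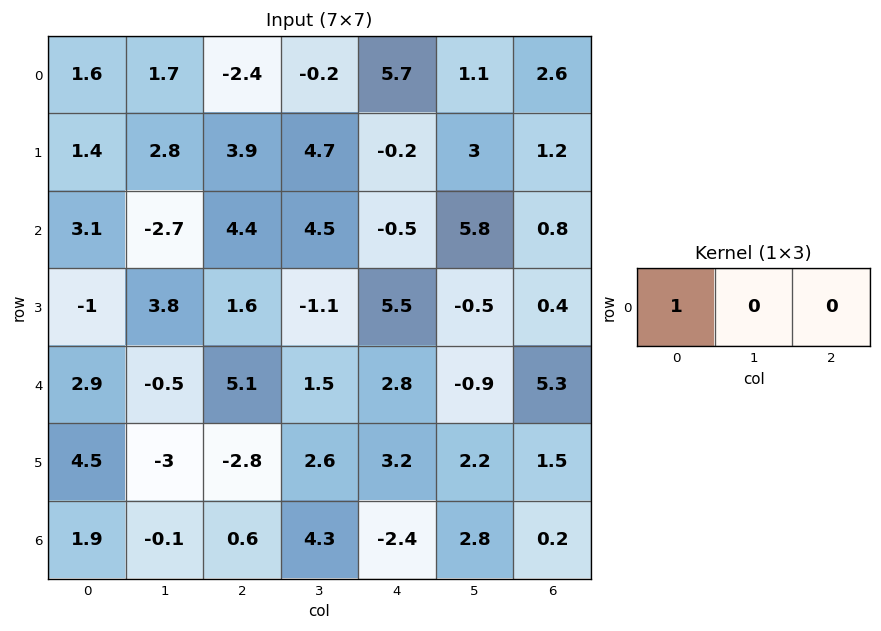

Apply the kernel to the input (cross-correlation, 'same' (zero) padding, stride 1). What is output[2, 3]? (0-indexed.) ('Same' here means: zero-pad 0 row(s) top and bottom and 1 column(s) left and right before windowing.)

The receptive field on the zero-padded input at this output position is [4.4 4.5 -0.5]. Elementwise product with the kernel and sum: 4.4·1.

4.4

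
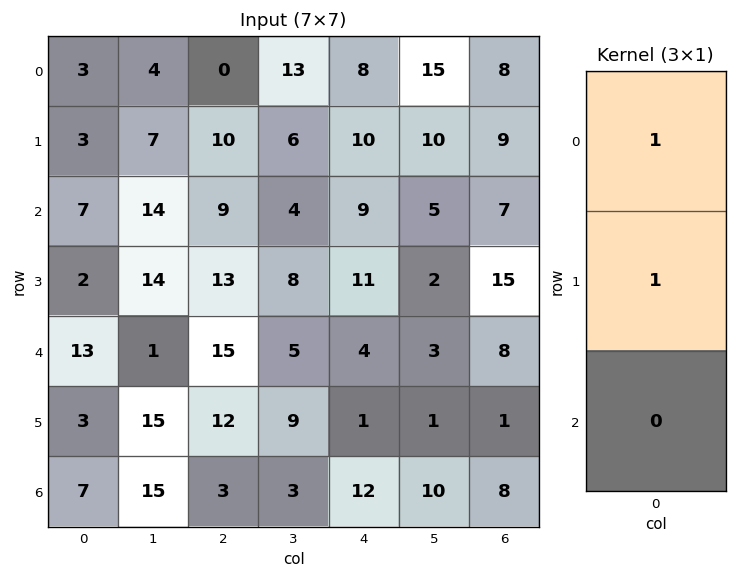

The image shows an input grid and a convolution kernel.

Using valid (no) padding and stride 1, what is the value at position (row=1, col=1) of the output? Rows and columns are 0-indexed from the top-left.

The receptive field on the input at this output position is [7 / 14 / 14]. Elementwise product with the kernel and sum: 7·1 + 14·1.

21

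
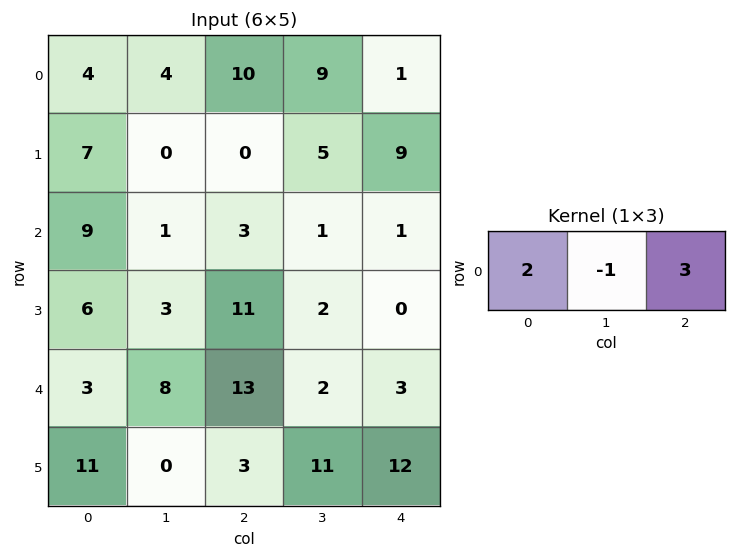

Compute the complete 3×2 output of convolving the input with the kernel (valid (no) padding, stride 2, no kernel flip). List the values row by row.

34 14
26 8
37 33

Output[0,0]: The receptive field on the input at this output position is [4 4 10]. Elementwise product with the kernel and sum: 4·2 + 4·-1 + 10·3.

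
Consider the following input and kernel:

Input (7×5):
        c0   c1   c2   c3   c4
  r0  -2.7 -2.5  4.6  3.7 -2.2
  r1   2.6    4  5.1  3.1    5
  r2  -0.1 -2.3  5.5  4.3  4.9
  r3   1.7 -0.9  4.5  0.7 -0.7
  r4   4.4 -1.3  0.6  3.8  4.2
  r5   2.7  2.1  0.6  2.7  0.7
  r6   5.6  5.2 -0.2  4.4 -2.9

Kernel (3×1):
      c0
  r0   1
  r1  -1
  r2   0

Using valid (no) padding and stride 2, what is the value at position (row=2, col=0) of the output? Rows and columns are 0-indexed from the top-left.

1.7

The receptive field on the input at this output position is [4.4 / 2.7 / 5.6]. Elementwise product with the kernel and sum: 4.4·1 + 2.7·-1.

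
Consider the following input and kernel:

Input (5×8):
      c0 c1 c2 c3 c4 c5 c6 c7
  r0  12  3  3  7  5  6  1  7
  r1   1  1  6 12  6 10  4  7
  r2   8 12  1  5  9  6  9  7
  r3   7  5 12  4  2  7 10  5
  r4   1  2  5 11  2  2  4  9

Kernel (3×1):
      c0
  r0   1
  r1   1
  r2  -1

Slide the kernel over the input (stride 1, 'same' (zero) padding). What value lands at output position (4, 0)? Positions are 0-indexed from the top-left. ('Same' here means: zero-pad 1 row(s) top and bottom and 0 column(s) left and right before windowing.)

The receptive field on the zero-padded input at this output position is [7 / 1 / 0]. Elementwise product with the kernel and sum: 7·1 + 1·1 + 0·-1.

8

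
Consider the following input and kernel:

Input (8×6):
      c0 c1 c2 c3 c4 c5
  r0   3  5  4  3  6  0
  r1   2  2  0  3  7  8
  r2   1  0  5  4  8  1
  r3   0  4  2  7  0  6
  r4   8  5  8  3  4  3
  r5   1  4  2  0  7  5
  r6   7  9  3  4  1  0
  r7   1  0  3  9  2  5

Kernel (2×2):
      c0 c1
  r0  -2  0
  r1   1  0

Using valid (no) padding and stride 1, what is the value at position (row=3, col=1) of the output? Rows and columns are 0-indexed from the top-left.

-3

The receptive field on the input at this output position is [4 2 / 5 8]. Elementwise product with the kernel and sum: 4·-2 + 5·1.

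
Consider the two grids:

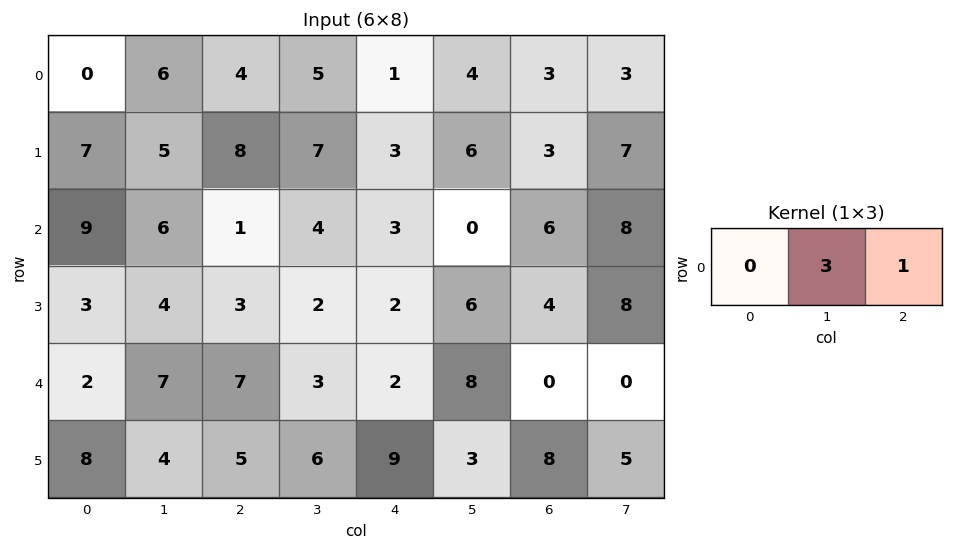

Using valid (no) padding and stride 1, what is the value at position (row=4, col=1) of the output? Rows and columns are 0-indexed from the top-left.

24

The receptive field on the input at this output position is [7 7 3]. Elementwise product with the kernel and sum: 7·3 + 3·1.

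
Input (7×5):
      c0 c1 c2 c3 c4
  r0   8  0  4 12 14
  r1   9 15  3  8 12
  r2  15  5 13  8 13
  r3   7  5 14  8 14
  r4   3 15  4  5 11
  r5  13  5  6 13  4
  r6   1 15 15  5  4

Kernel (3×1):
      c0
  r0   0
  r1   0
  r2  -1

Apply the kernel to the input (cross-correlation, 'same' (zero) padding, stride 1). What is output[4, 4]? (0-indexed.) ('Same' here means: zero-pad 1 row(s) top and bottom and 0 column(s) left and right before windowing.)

-4

The receptive field on the zero-padded input at this output position is [14 / 11 / 4]. Elementwise product with the kernel and sum: 4·-1.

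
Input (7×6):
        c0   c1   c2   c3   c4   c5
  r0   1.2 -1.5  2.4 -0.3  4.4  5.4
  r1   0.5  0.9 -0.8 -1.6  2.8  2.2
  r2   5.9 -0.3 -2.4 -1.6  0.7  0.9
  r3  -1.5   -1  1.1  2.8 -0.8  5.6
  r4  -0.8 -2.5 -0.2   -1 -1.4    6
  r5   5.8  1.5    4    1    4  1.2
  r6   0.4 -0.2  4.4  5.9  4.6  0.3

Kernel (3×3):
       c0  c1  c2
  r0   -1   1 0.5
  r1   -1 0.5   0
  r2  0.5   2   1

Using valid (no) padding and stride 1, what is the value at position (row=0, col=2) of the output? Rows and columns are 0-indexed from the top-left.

The receptive field on the input at this output position is [2.4 -0.3 4.4 / -0.8 -1.6 2.8 / -2.4 -1.6 0.7]. Elementwise product with the kernel and sum: 2.4·-1 + -0.3·1 + 4.4·0.5 + -0.8·-1 + -1.6·0.5 + -2.4·0.5 + -1.6·2 + 0.7·1.

-4.2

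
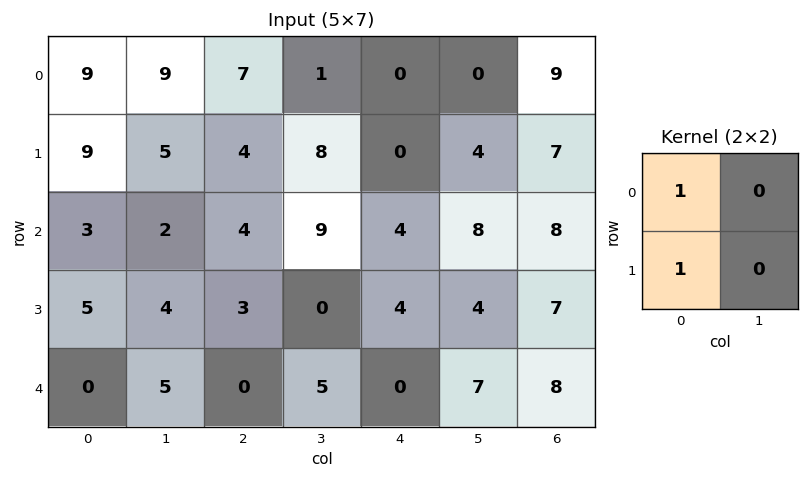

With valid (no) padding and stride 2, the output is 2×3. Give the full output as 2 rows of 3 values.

Output[0,0]: The receptive field on the input at this output position is [9 9 / 9 5]. Elementwise product with the kernel and sum: 9·1 + 9·1.

18 11 0
8 7 8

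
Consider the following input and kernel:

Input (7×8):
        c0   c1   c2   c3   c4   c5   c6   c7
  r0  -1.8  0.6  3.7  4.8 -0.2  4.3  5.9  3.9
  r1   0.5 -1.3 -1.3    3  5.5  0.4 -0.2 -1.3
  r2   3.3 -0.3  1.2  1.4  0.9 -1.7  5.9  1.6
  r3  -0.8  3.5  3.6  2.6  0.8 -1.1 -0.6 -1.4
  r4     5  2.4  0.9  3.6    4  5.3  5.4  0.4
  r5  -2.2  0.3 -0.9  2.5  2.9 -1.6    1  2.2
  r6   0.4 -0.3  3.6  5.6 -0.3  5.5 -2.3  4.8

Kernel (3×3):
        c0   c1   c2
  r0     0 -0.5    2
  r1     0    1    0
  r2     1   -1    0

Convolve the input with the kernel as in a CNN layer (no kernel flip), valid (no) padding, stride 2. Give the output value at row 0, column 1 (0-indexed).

The receptive field on the input at this output position is [3.7 4.8 -0.2 / -1.3 3 5.5 / 1.2 1.4 0.9]. Elementwise product with the kernel and sum: 4.8·-0.5 + -0.2·2 + 3·1 + 1.2·1 + 1.4·-1.

0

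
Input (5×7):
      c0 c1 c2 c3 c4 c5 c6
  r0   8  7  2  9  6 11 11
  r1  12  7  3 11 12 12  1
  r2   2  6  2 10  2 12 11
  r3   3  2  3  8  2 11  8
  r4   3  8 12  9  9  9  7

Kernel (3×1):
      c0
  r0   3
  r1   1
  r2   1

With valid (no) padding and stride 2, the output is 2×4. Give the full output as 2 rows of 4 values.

38 11 32 45
12 21 17 48

Output[0,0]: The receptive field on the input at this output position is [8 / 12 / 2]. Elementwise product with the kernel and sum: 8·3 + 12·1 + 2·1.
Output[0,1]: The receptive field on the input at this output position is [2 / 3 / 2]. Elementwise product with the kernel and sum: 2·3 + 3·1 + 2·1.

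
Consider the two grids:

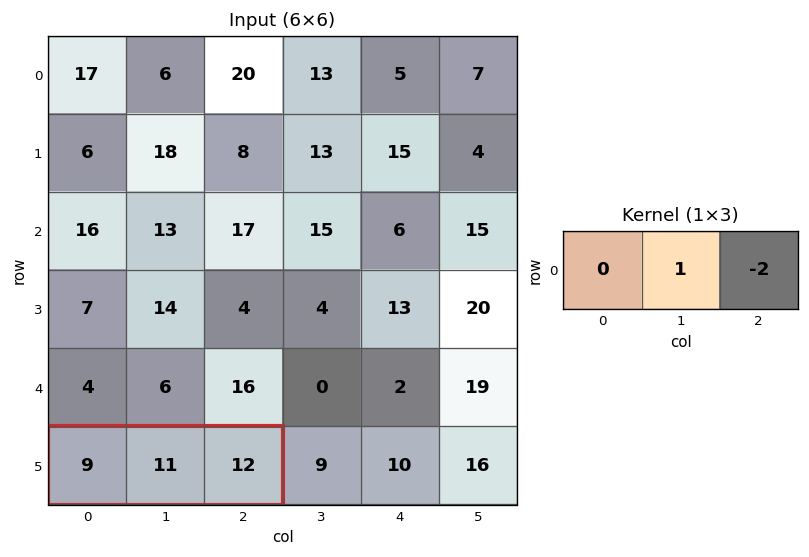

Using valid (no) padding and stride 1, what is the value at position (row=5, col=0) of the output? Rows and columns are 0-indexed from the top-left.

The receptive field on the input at this output position is [9 11 12]. Elementwise product with the kernel and sum: 11·1 + 12·-2.

-13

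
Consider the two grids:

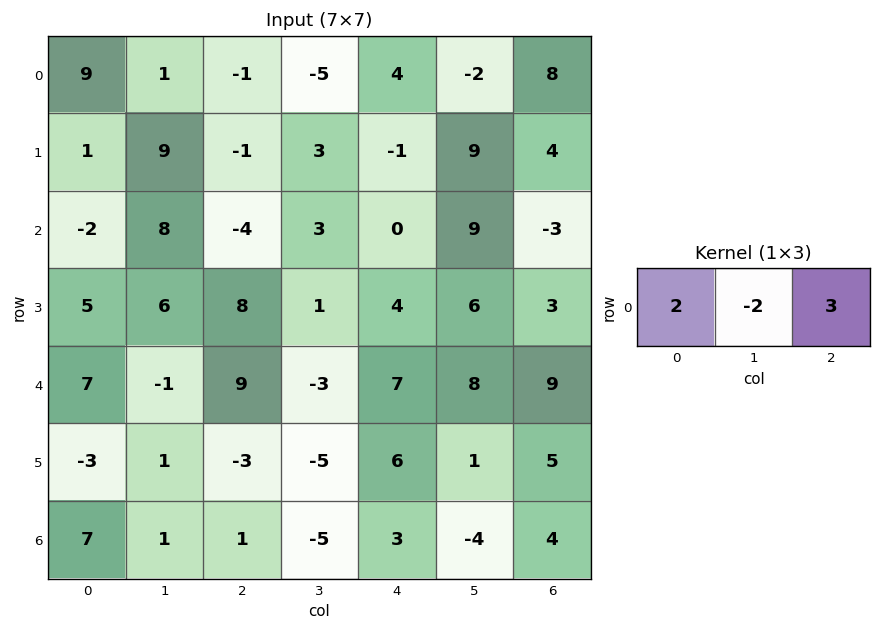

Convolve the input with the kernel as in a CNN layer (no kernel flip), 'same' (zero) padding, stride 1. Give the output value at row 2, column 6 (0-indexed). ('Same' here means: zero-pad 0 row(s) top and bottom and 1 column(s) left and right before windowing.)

The receptive field on the zero-padded input at this output position is [9 -3 0]. Elementwise product with the kernel and sum: 9·2 + -3·-2 + 0·3.

24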